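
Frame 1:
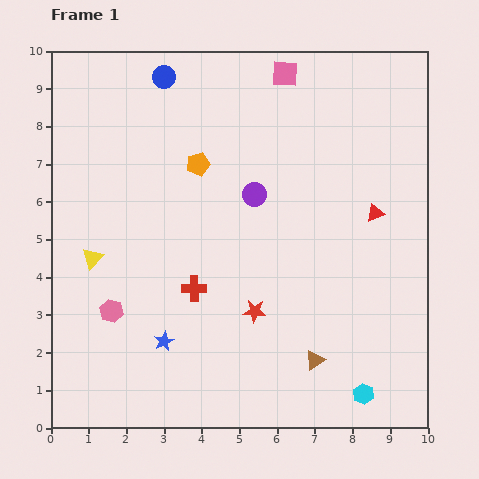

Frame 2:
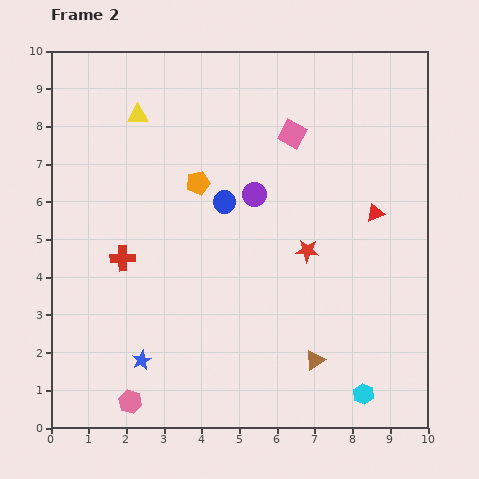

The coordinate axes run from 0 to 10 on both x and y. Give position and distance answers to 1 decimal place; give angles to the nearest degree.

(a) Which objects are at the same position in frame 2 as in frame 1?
the brown triangle, the cyan hexagon, the red triangle, the purple circle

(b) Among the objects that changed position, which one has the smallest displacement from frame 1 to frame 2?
the orange pentagon

(moved 0.5)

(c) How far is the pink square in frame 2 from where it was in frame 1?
1.6

The pink square moved from (6.2, 9.4) to (6.4, 7.8), a distance of √(0.2² + 1.6²) ≈ 1.6.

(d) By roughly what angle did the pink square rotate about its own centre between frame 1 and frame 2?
26° clockwise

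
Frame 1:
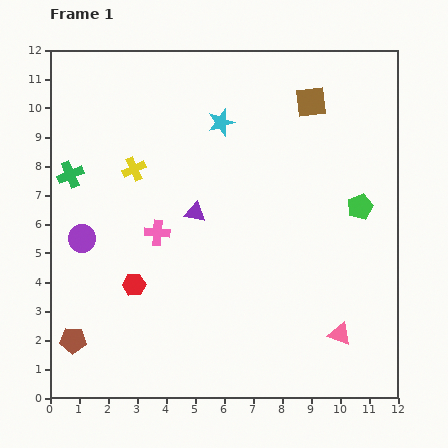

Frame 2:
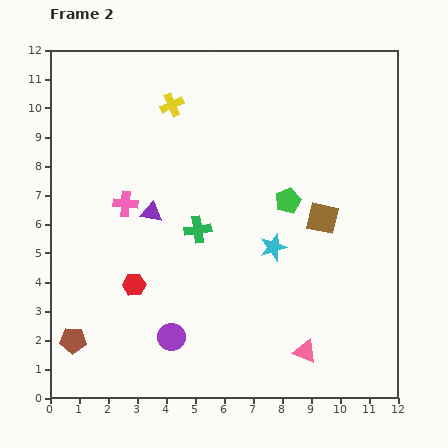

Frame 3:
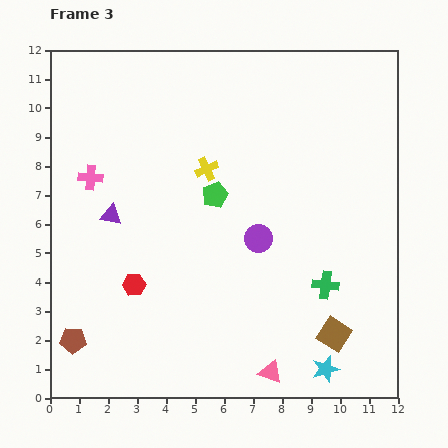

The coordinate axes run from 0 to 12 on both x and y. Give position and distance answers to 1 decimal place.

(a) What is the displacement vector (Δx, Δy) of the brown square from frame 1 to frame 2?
(0.4, -4.0)

The brown square was at (9.0, 10.2) in frame 1 and (9.4, 6.2) in frame 2.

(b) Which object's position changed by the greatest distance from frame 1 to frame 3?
the green cross

(moved 9.6; next 9.2)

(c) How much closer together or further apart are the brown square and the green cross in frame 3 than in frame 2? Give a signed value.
-2.6

Distance in frame 2: 4.3. Distance in frame 3: 1.7.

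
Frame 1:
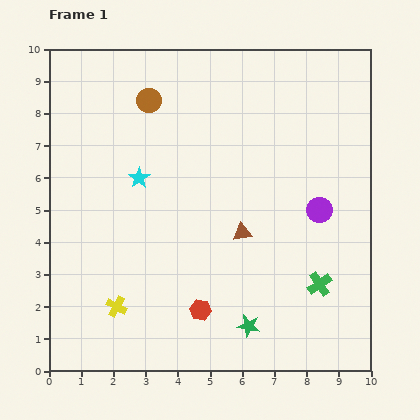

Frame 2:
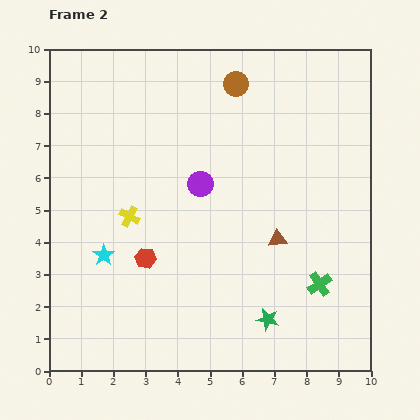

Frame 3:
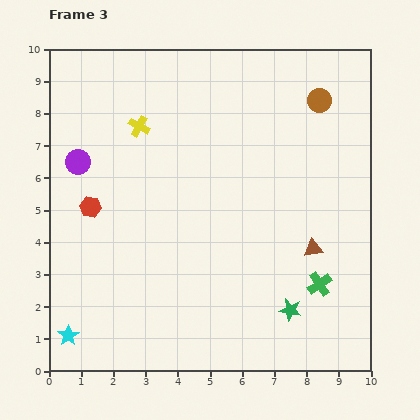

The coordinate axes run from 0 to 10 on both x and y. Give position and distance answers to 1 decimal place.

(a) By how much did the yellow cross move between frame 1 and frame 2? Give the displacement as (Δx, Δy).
(0.4, 2.8)

The yellow cross was at (2.1, 2.0) in frame 1 and (2.5, 4.8) in frame 2.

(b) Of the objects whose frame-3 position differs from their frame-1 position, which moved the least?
the green star

(moved 1.4)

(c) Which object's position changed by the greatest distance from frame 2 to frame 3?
the purple circle

(moved 3.9; next 2.8)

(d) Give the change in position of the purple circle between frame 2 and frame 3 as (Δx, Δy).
(-3.8, 0.7)

The purple circle was at (4.7, 5.8) in frame 2 and (0.9, 6.5) in frame 3.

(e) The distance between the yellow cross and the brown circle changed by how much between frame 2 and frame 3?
+0.4

Distance in frame 2: 5.3. Distance in frame 3: 5.7.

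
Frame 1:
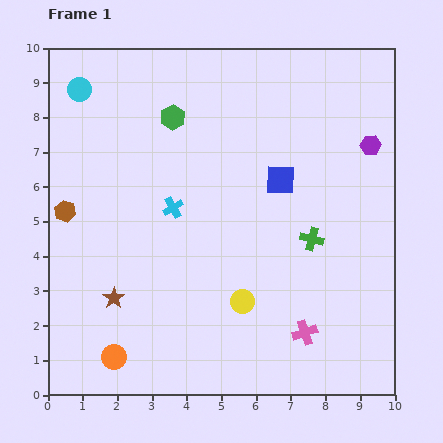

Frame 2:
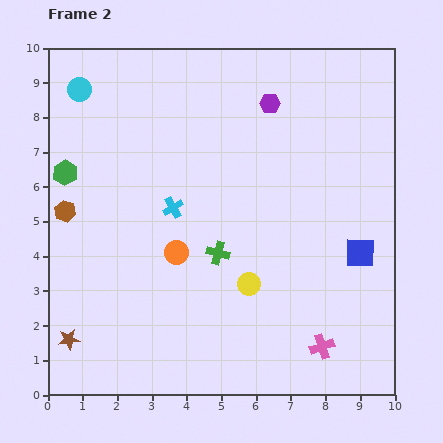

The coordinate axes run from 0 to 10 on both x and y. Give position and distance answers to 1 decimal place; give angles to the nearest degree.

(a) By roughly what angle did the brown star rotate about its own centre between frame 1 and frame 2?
26° clockwise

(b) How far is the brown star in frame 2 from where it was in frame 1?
1.8

The brown star moved from (1.9, 2.8) to (0.6, 1.6), a distance of √(1.3² + 1.2²) ≈ 1.8.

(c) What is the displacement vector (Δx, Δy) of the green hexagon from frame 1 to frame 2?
(-3.1, -1.6)

The green hexagon was at (3.6, 8.0) in frame 1 and (0.5, 6.4) in frame 2.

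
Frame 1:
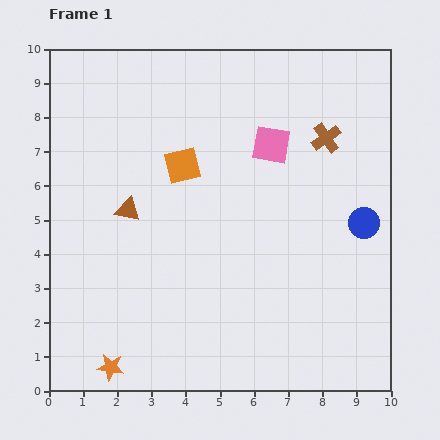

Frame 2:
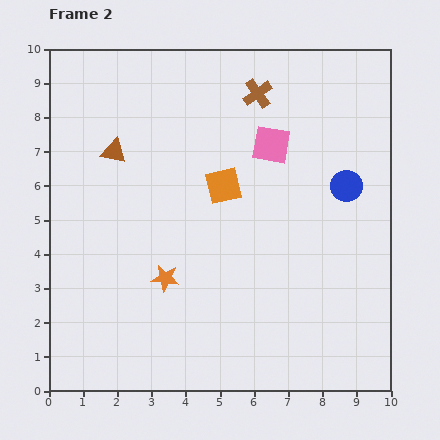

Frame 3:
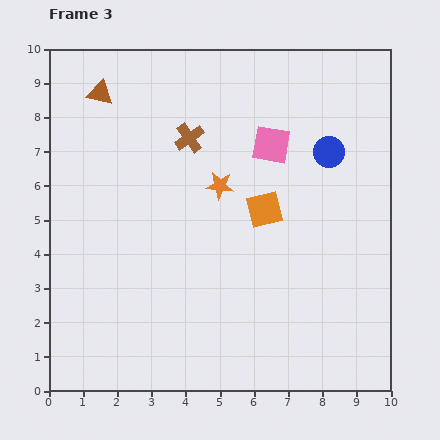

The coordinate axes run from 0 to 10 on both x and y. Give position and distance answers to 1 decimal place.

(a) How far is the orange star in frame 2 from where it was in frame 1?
3.1

The orange star moved from (1.8, 0.7) to (3.4, 3.3), a distance of √(1.6² + 2.6²) ≈ 3.1.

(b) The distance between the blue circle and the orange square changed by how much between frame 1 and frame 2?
-2.0

Distance in frame 1: 5.6. Distance in frame 2: 3.6.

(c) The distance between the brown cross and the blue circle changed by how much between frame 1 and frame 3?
+1.4

Distance in frame 1: 2.7. Distance in frame 3: 4.1.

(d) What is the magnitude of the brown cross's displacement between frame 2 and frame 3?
2.4

The brown cross moved from (6.1, 8.7) to (4.1, 7.4), a distance of √(2.0² + 1.3²) ≈ 2.4.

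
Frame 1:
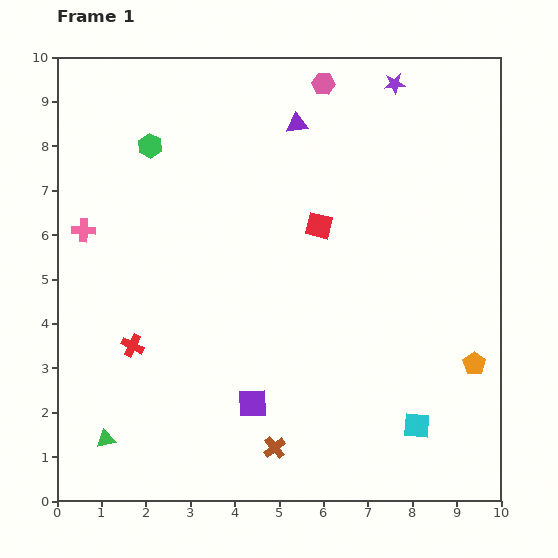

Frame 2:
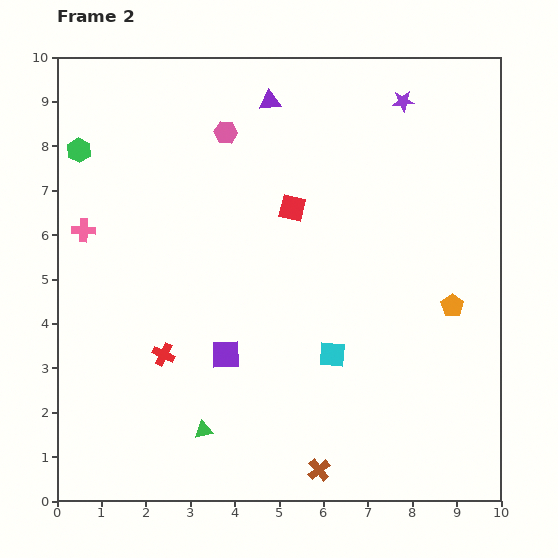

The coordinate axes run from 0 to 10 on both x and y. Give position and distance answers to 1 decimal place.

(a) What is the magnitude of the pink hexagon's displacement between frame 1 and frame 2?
2.5

The pink hexagon moved from (6.0, 9.4) to (3.8, 8.3), a distance of √(2.2² + 1.1²) ≈ 2.5.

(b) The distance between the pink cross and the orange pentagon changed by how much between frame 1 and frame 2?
-0.8

Distance in frame 1: 9.3. Distance in frame 2: 8.5.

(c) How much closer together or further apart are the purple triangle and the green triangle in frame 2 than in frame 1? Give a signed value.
-0.7

Distance in frame 1: 8.3. Distance in frame 2: 7.6.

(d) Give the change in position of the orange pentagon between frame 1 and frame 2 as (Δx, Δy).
(-0.5, 1.3)

The orange pentagon was at (9.4, 3.1) in frame 1 and (8.9, 4.4) in frame 2.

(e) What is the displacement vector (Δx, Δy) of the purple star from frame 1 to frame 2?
(0.2, -0.4)

The purple star was at (7.6, 9.4) in frame 1 and (7.8, 9.0) in frame 2.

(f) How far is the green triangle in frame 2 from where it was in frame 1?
2.2

The green triangle moved from (1.1, 1.4) to (3.3, 1.6), a distance of √(2.2² + 0.2²) ≈ 2.2.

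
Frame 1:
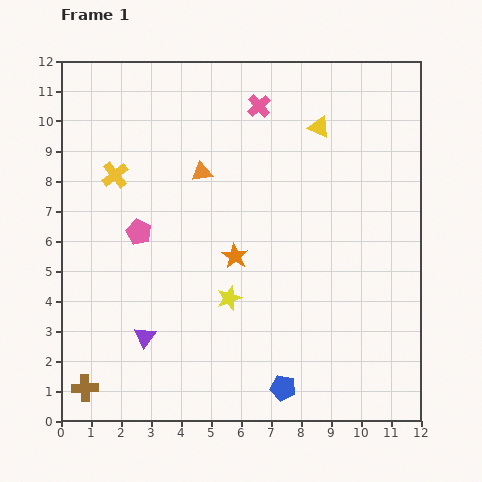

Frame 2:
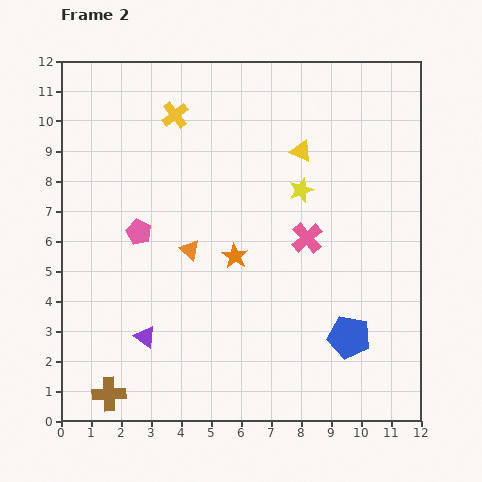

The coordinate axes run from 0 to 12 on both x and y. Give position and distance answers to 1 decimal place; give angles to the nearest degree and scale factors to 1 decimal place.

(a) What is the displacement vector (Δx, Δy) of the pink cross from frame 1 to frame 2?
(1.6, -4.4)

The pink cross was at (6.6, 10.5) in frame 1 and (8.2, 6.1) in frame 2.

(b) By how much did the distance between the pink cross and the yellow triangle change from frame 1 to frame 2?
+0.8

Distance in frame 1: 2.1. Distance in frame 2: 2.9.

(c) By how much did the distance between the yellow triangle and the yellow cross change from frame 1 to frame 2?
-2.6

Distance in frame 1: 7.0. Distance in frame 2: 4.4.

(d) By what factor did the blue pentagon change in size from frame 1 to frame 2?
1.7×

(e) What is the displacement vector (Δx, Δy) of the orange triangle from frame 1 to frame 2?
(-0.4, -2.6)

The orange triangle was at (4.7, 8.3) in frame 1 and (4.3, 5.7) in frame 2.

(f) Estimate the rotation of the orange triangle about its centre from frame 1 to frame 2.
52° clockwise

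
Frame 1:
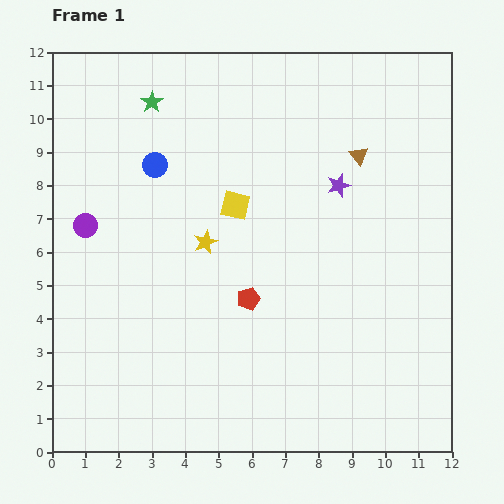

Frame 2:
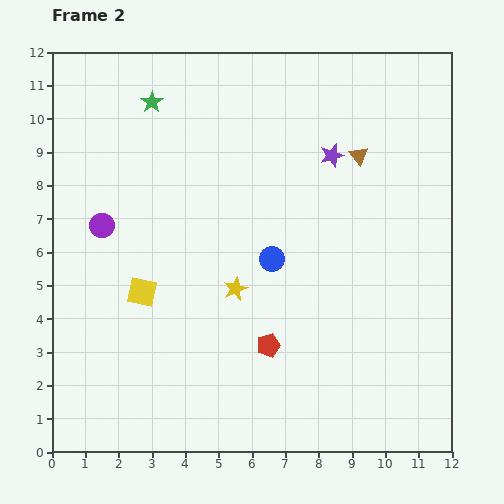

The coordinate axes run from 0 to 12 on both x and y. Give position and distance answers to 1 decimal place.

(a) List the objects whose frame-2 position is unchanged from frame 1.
the brown triangle, the green star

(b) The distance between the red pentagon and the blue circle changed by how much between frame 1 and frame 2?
-2.3

Distance in frame 1: 4.9. Distance in frame 2: 2.6.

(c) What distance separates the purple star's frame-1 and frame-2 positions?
0.9

The purple star moved from (8.6, 8.0) to (8.4, 8.9), a distance of √(0.2² + 0.9²) ≈ 0.9.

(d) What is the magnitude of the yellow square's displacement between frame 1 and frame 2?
3.8

The yellow square moved from (5.5, 7.4) to (2.7, 4.8), a distance of √(2.8² + 2.6²) ≈ 3.8.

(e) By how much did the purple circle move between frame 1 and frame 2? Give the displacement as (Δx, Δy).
(0.5, 0.0)

The purple circle was at (1.0, 6.8) in frame 1 and (1.5, 6.8) in frame 2.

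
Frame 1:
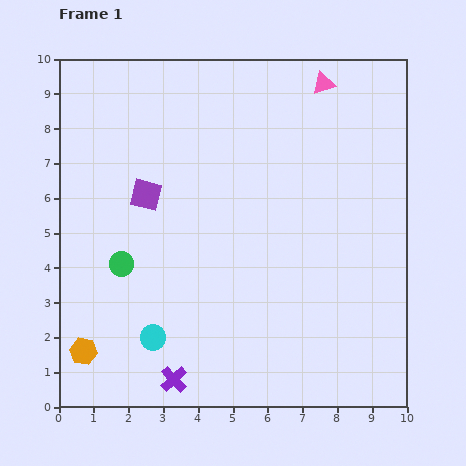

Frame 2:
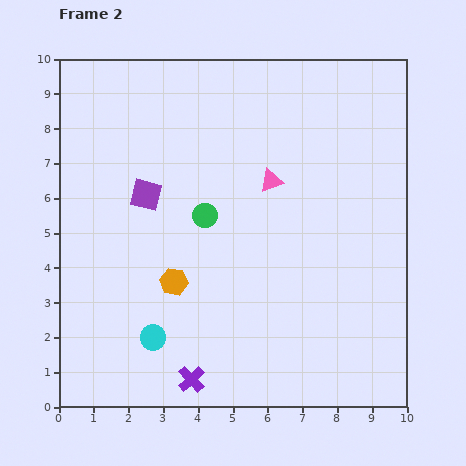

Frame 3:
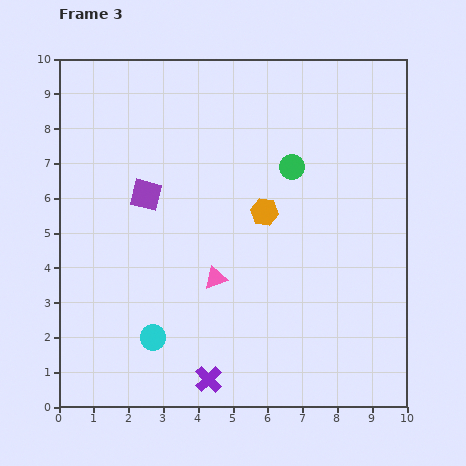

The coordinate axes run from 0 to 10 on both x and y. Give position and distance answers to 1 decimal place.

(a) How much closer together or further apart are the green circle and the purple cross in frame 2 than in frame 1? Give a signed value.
+1.1

Distance in frame 1: 3.6. Distance in frame 2: 4.7.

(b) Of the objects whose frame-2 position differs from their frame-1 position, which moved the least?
the purple cross

(moved 0.5)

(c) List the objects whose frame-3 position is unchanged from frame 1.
the cyan circle, the purple square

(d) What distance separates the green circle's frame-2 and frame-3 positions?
2.9

The green circle moved from (4.2, 5.5) to (6.7, 6.9), a distance of √(2.5² + 1.4²) ≈ 2.9.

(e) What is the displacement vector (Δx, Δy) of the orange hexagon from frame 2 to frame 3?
(2.6, 2.0)

The orange hexagon was at (3.3, 3.6) in frame 2 and (5.9, 5.6) in frame 3.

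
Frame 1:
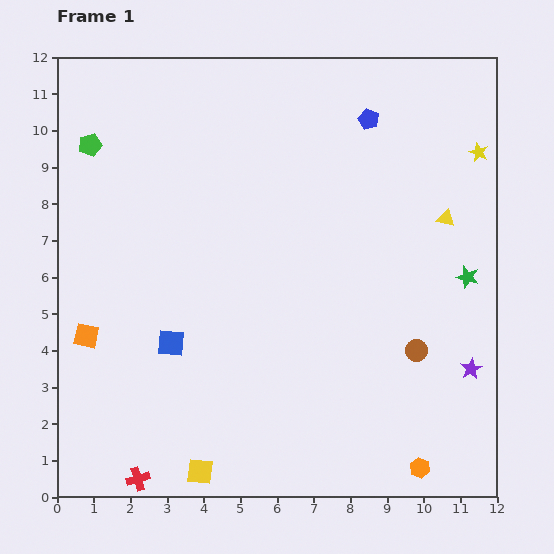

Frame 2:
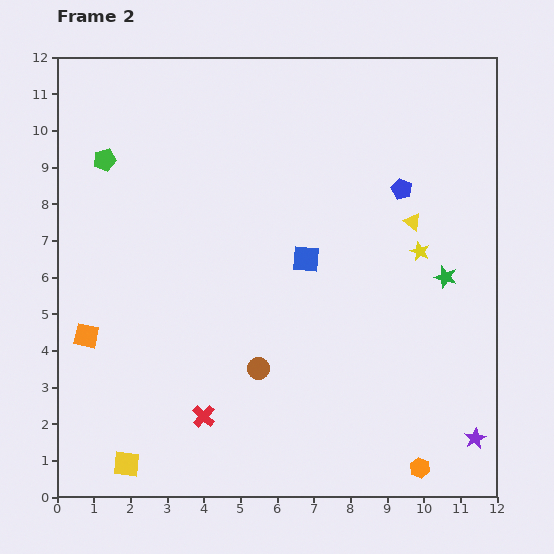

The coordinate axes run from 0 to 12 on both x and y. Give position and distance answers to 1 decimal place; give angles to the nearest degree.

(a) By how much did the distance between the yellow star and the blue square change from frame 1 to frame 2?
-6.8

Distance in frame 1: 9.9. Distance in frame 2: 3.1.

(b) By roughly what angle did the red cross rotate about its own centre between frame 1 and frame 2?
31° counter-clockwise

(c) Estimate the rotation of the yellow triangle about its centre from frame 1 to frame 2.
22° clockwise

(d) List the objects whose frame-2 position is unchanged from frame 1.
the orange square, the orange hexagon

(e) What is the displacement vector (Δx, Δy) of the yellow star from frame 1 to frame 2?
(-1.6, -2.7)

The yellow star was at (11.5, 9.4) in frame 1 and (9.9, 6.7) in frame 2.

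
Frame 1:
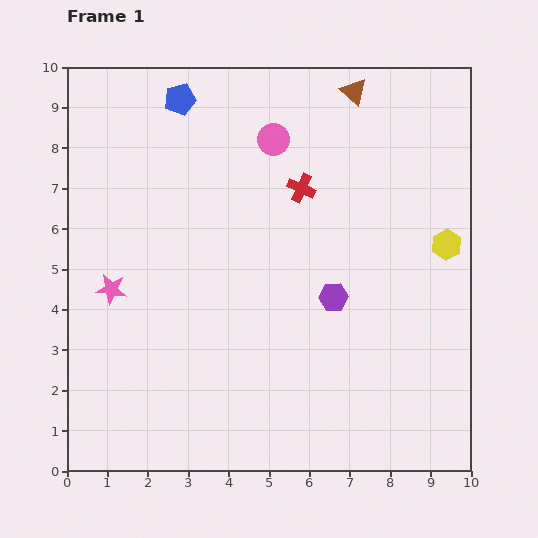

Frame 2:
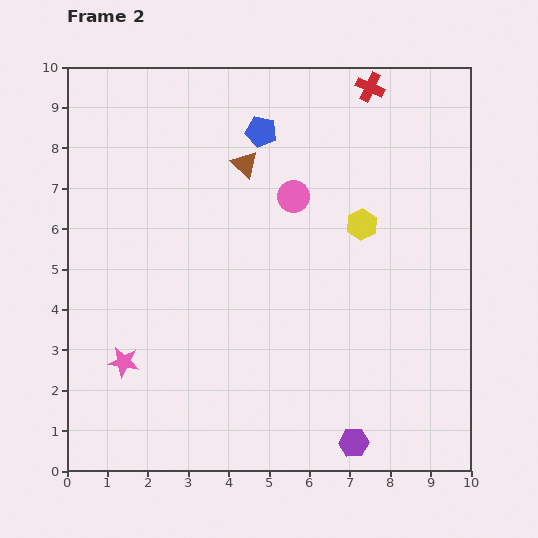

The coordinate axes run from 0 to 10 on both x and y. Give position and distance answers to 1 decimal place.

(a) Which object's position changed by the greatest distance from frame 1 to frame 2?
the purple hexagon

(moved 3.6; next 3.2)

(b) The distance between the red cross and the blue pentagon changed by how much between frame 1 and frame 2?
-0.8

Distance in frame 1: 3.7. Distance in frame 2: 2.9.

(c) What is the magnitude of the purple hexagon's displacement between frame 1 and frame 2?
3.6

The purple hexagon moved from (6.6, 4.3) to (7.1, 0.7), a distance of √(0.5² + 3.6²) ≈ 3.6.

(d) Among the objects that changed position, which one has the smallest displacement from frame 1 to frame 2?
the pink circle

(moved 1.5)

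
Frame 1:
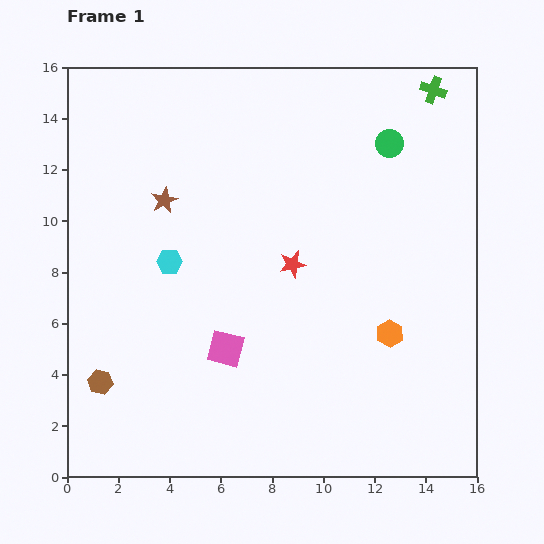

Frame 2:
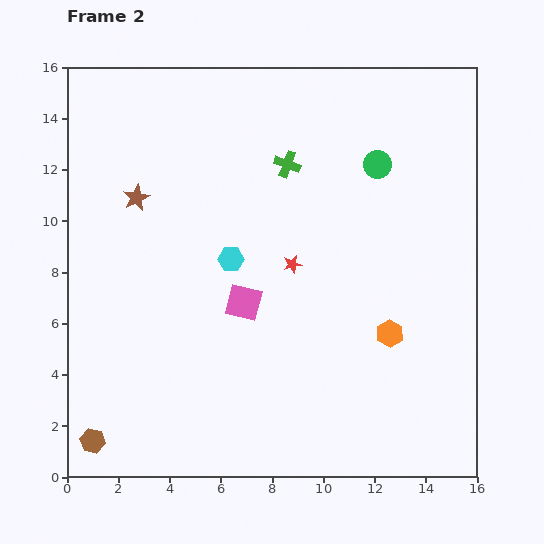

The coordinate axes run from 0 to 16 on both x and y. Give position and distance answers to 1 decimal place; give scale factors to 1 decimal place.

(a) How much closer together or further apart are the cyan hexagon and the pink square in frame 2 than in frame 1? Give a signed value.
-2.2

Distance in frame 1: 4.0. Distance in frame 2: 1.8.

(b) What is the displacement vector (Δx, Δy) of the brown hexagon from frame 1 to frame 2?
(-0.3, -2.3)

The brown hexagon was at (1.3, 3.7) in frame 1 and (1.0, 1.4) in frame 2.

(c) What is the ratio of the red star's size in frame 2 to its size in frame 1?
0.7×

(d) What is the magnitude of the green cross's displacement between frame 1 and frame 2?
6.4

The green cross moved from (14.3, 15.1) to (8.6, 12.2), a distance of √(5.7² + 2.9²) ≈ 6.4.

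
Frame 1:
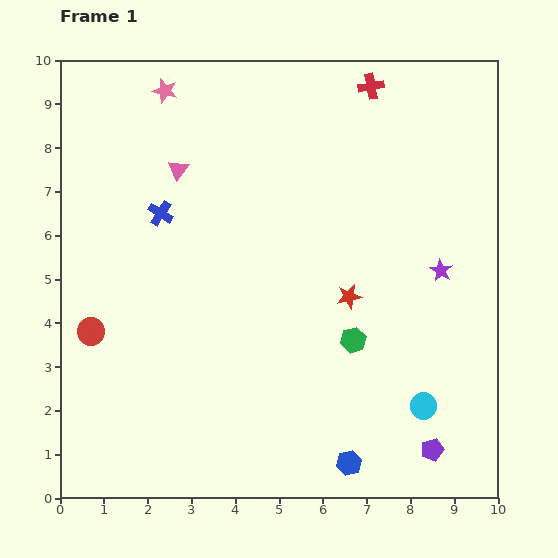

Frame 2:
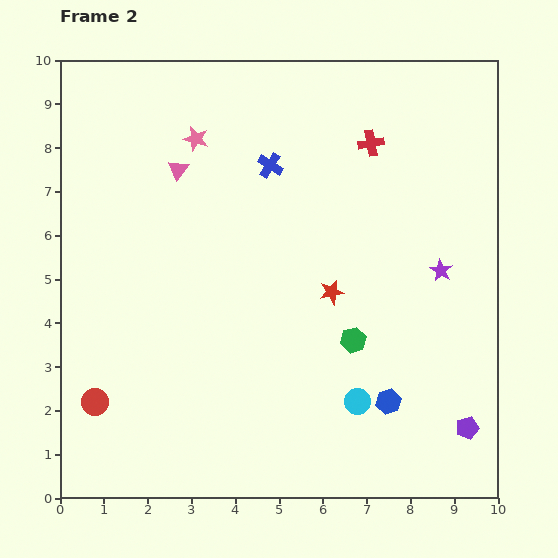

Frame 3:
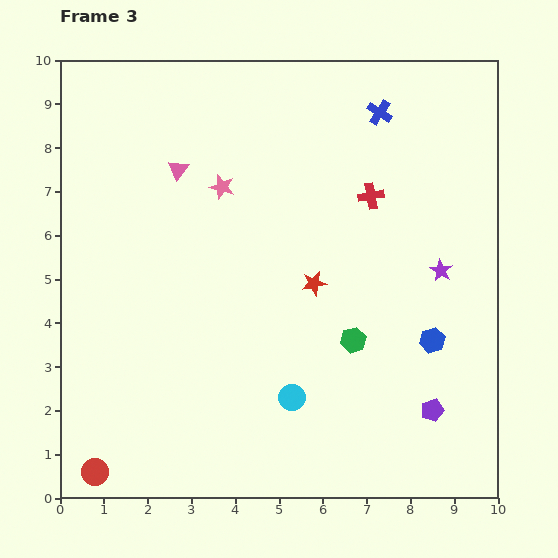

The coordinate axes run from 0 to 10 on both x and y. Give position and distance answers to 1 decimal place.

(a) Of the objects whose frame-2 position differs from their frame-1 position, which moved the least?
the red star

(moved 0.4)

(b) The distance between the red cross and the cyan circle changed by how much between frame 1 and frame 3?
-2.5

Distance in frame 1: 7.4. Distance in frame 3: 4.9.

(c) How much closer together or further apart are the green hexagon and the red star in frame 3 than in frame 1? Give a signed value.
+0.6

Distance in frame 1: 1.0. Distance in frame 3: 1.6.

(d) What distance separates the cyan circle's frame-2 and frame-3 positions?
1.5

The cyan circle moved from (6.8, 2.2) to (5.3, 2.3), a distance of √(1.5² + 0.1²) ≈ 1.5.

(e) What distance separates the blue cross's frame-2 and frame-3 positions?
2.8

The blue cross moved from (4.8, 7.6) to (7.3, 8.8), a distance of √(2.5² + 1.2²) ≈ 2.8.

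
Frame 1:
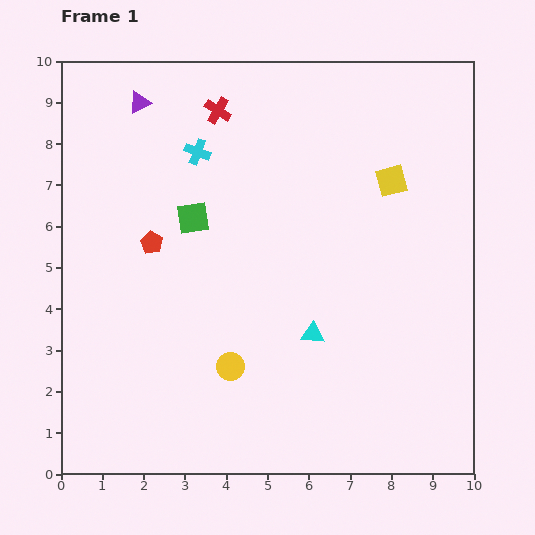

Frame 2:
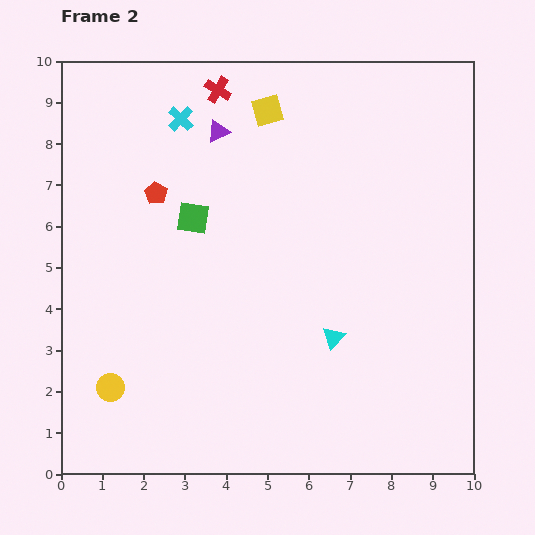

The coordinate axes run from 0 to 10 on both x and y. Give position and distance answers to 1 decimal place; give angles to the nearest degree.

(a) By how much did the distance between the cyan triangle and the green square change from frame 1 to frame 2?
+0.5

Distance in frame 1: 4.0. Distance in frame 2: 4.5.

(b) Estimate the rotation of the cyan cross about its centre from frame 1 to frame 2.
22° clockwise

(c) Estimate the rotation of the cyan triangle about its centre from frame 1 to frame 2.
51° counter-clockwise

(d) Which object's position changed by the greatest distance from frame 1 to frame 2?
the yellow square

(moved 3.4; next 2.9)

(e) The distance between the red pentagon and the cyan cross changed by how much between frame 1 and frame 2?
-0.6

Distance in frame 1: 2.5. Distance in frame 2: 1.9.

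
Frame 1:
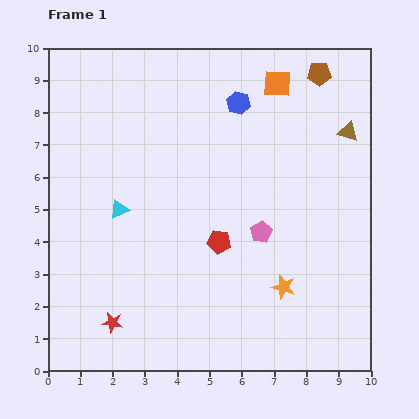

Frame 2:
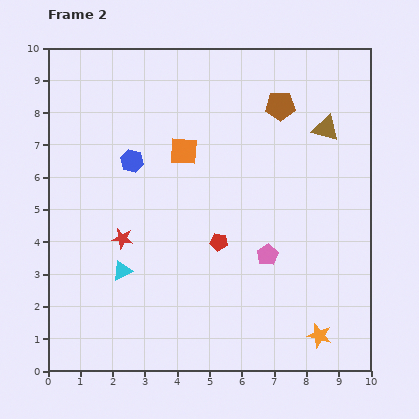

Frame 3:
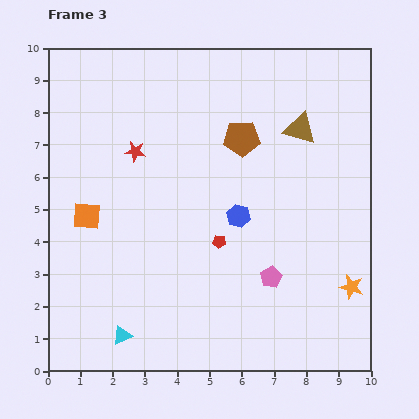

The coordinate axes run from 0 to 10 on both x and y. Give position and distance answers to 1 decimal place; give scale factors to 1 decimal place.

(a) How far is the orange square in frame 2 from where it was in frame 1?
3.6

The orange square moved from (7.1, 8.9) to (4.2, 6.8), a distance of √(2.9² + 2.1²) ≈ 3.6.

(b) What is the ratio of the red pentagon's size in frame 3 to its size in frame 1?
0.6×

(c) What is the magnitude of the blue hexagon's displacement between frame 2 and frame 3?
3.7

The blue hexagon moved from (2.6, 6.5) to (5.9, 4.8), a distance of √(3.3² + 1.7²) ≈ 3.7.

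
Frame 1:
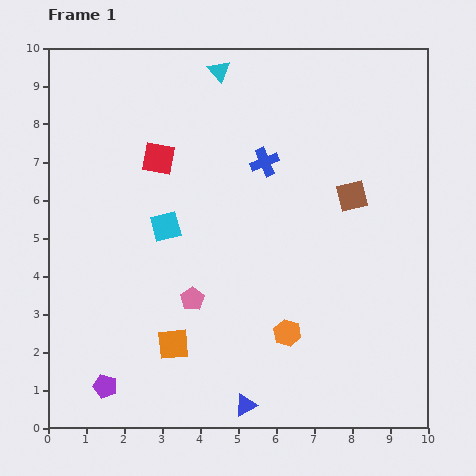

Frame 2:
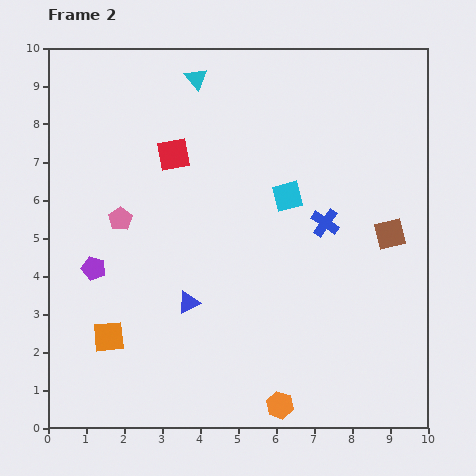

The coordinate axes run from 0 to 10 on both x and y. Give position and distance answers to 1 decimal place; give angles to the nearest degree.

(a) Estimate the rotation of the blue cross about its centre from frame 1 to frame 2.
33° counter-clockwise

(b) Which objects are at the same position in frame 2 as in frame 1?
none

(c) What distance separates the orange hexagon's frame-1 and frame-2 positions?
1.9

The orange hexagon moved from (6.3, 2.5) to (6.1, 0.6), a distance of √(0.2² + 1.9²) ≈ 1.9.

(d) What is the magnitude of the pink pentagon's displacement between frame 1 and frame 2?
2.8

The pink pentagon moved from (3.8, 3.4) to (1.9, 5.5), a distance of √(1.9² + 2.1²) ≈ 2.8.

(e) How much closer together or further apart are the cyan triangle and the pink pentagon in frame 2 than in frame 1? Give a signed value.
-1.8

Distance in frame 1: 6.0. Distance in frame 2: 4.2.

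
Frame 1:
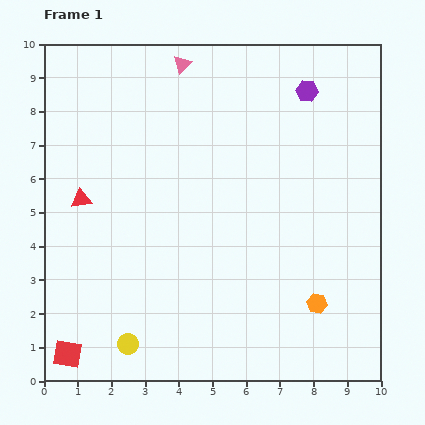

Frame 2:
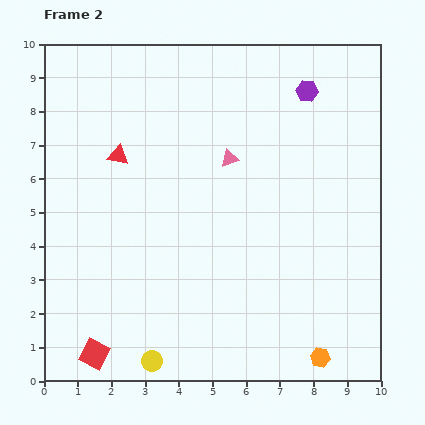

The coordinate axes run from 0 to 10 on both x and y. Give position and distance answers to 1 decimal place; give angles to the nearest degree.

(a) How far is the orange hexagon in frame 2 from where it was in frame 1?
1.6

The orange hexagon moved from (8.1, 2.3) to (8.2, 0.7), a distance of √(0.1² + 1.6²) ≈ 1.6.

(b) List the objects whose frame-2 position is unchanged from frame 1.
the purple hexagon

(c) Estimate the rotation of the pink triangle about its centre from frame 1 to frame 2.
26° clockwise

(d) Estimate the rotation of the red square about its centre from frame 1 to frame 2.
17° clockwise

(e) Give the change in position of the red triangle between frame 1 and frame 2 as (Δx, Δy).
(1.1, 1.3)

The red triangle was at (1.1, 5.4) in frame 1 and (2.2, 6.7) in frame 2.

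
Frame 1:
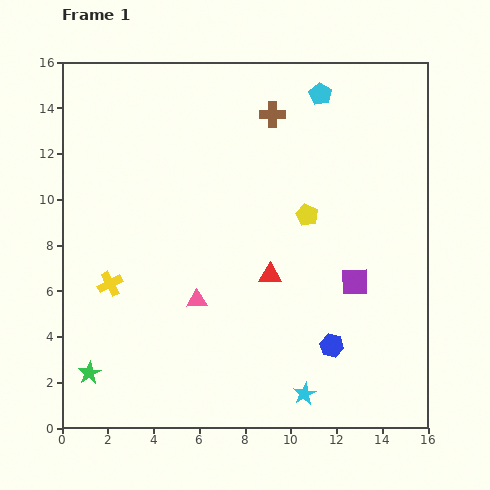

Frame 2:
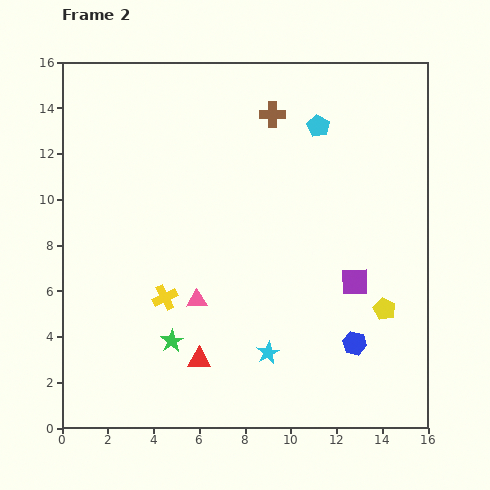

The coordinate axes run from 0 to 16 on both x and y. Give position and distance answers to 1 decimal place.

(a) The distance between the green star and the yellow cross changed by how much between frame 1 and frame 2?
-2.1

Distance in frame 1: 4.0. Distance in frame 2: 1.9.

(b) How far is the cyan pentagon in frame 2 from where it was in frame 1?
1.4

The cyan pentagon moved from (11.3, 14.6) to (11.2, 13.2), a distance of √(0.1² + 1.4²) ≈ 1.4.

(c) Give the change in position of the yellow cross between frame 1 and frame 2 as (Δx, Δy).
(2.4, -0.6)

The yellow cross was at (2.1, 6.3) in frame 1 and (4.5, 5.7) in frame 2.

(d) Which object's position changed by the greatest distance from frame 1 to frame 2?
the yellow pentagon

(moved 5.3; next 4.8)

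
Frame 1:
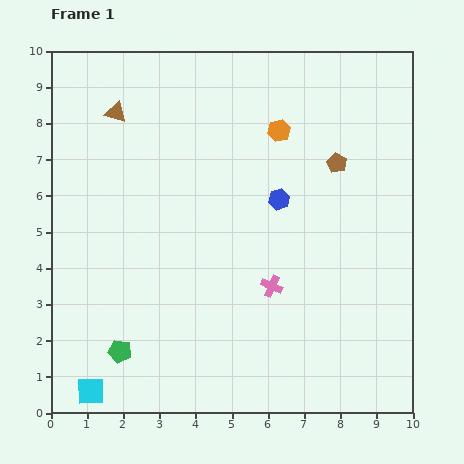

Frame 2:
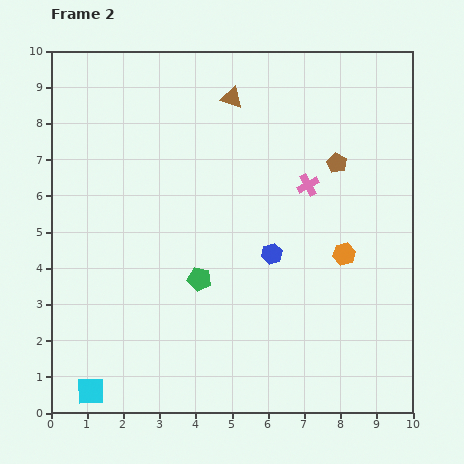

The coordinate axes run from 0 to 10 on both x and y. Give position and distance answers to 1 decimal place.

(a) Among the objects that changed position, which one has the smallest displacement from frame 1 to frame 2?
the blue hexagon

(moved 1.5)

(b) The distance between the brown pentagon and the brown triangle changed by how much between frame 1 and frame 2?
-2.9

Distance in frame 1: 6.3. Distance in frame 2: 3.4.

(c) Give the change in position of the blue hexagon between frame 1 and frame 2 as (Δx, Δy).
(-0.2, -1.5)

The blue hexagon was at (6.3, 5.9) in frame 1 and (6.1, 4.4) in frame 2.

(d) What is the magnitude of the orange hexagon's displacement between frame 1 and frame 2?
3.8

The orange hexagon moved from (6.3, 7.8) to (8.1, 4.4), a distance of √(1.8² + 3.4²) ≈ 3.8.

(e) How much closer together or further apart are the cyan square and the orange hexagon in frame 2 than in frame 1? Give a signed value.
-0.9

Distance in frame 1: 8.9. Distance in frame 2: 8.0.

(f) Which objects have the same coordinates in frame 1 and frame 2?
the cyan square, the brown pentagon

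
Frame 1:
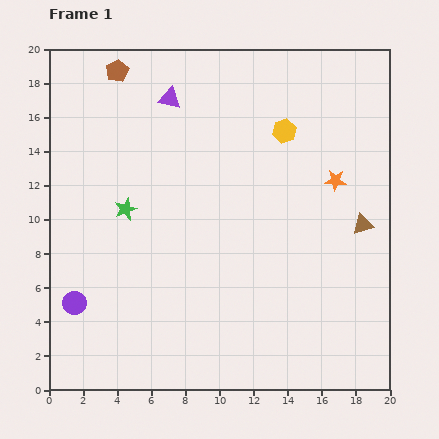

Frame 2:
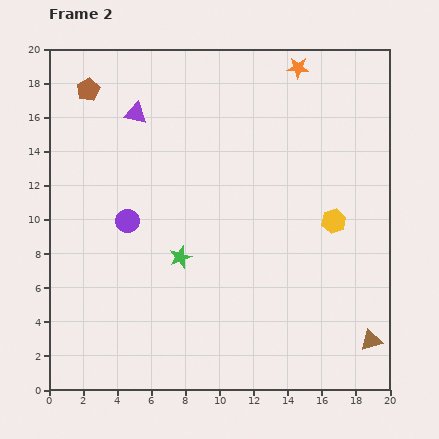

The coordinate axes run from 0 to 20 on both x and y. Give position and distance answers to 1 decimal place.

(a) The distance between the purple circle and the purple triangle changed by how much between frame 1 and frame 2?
-6.9

Distance in frame 1: 13.2. Distance in frame 2: 6.3.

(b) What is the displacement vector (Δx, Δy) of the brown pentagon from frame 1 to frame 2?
(-1.7, -1.1)

The brown pentagon was at (4.0, 18.7) in frame 1 and (2.3, 17.6) in frame 2.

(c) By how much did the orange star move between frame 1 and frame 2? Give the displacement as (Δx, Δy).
(-2.2, 6.6)

The orange star was at (16.8, 12.3) in frame 1 and (14.6, 18.9) in frame 2.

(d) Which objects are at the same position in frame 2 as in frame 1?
none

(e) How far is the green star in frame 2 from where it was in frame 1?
4.3

The green star moved from (4.5, 10.6) to (7.7, 7.8), a distance of √(3.2² + 2.8²) ≈ 4.3.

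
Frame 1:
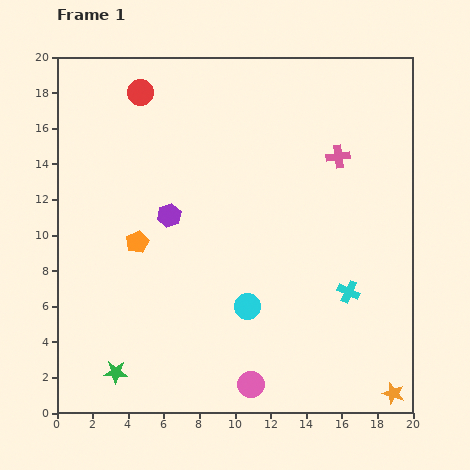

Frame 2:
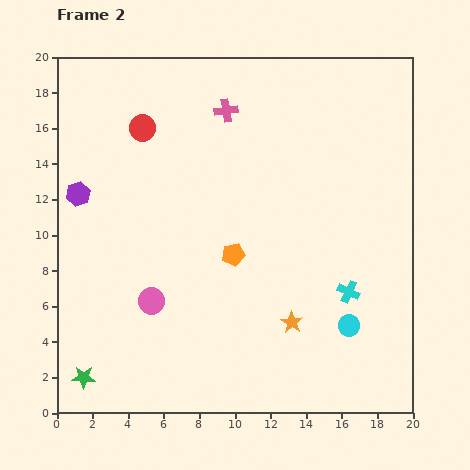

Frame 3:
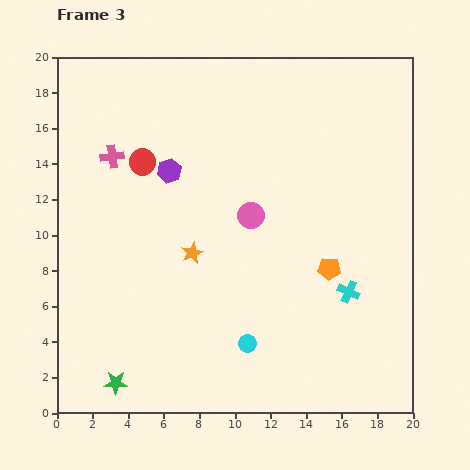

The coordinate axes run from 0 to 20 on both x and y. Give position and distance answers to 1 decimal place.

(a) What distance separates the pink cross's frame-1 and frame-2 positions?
6.8

The pink cross moved from (15.8, 14.4) to (9.5, 17.0), a distance of √(6.3² + 2.6²) ≈ 6.8.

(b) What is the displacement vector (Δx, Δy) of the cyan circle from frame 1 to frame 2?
(5.7, -1.1)

The cyan circle was at (10.7, 6.0) in frame 1 and (16.4, 4.9) in frame 2.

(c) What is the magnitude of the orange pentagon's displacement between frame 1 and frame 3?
10.9

The orange pentagon moved from (4.5, 9.6) to (15.3, 8.1), a distance of √(10.8² + 1.5²) ≈ 10.9.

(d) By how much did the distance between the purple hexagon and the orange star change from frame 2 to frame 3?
-9.2

Distance in frame 2: 14.0. Distance in frame 3: 4.8.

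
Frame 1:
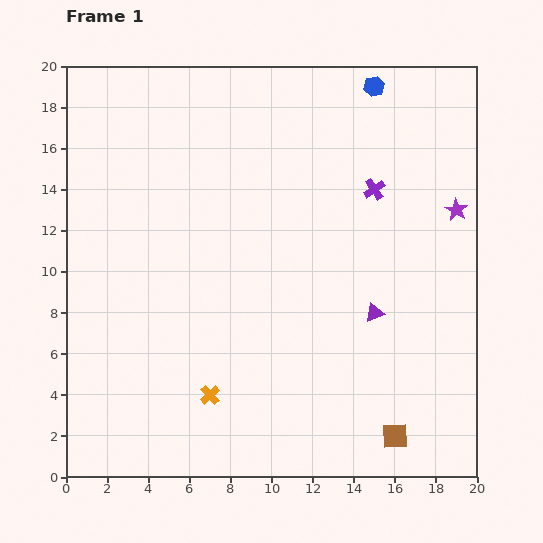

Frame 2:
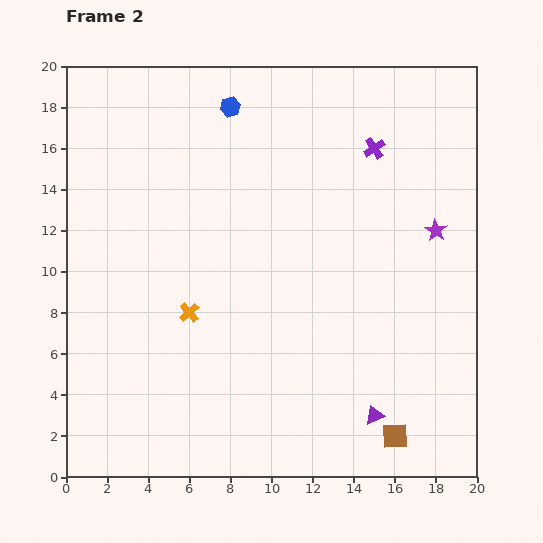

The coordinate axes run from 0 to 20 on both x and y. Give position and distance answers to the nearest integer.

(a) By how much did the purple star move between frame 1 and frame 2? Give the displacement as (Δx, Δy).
(-1, -1)

The purple star was at (19, 13) in frame 1 and (18, 12) in frame 2.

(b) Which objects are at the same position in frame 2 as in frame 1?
the brown square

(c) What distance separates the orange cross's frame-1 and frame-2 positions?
4

The orange cross moved from (7, 4) to (6, 8), a distance of √(1² + 4²) ≈ 4.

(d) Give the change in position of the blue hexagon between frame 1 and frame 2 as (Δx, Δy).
(-7, -1)

The blue hexagon was at (15, 19) in frame 1 and (8, 18) in frame 2.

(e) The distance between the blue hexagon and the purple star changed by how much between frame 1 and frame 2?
+5

Distance in frame 1: 7. Distance in frame 2: 12.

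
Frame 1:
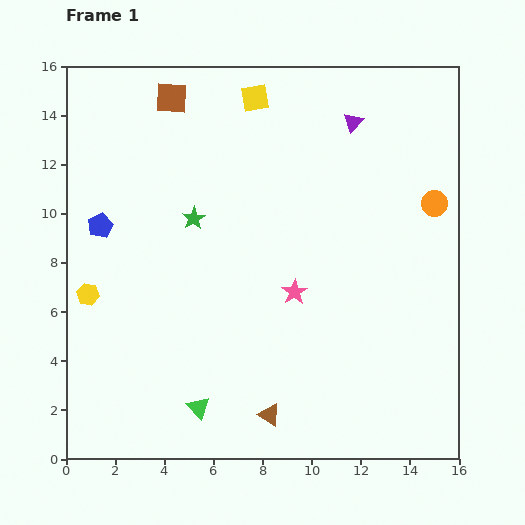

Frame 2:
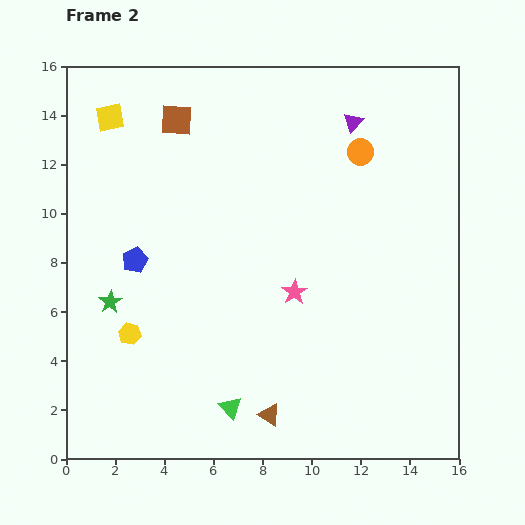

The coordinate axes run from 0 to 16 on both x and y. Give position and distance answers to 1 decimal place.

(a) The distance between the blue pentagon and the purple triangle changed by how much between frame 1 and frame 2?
-0.6

Distance in frame 1: 11.1. Distance in frame 2: 10.5.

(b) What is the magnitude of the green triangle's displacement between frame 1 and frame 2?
1.3

The green triangle moved from (5.4, 2.1) to (6.7, 2.1), a distance of √(1.3² + 0.0²) ≈ 1.3.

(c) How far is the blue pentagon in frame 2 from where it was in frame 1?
2.0

The blue pentagon moved from (1.4, 9.5) to (2.8, 8.1), a distance of √(1.4² + 1.4²) ≈ 2.0.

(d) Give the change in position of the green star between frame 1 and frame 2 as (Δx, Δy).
(-3.4, -3.4)

The green star was at (5.2, 9.8) in frame 1 and (1.8, 6.4) in frame 2.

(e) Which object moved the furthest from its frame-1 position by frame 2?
the yellow square

(moved 6.0; next 4.8)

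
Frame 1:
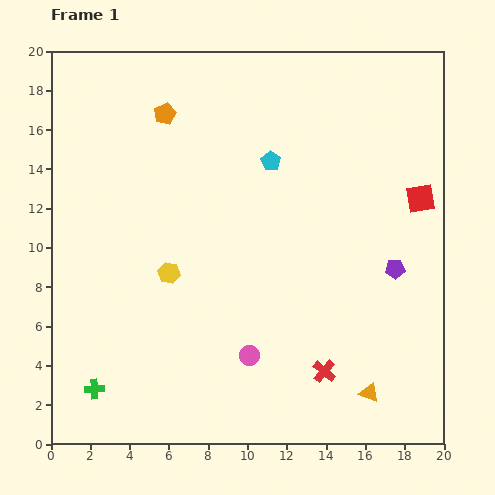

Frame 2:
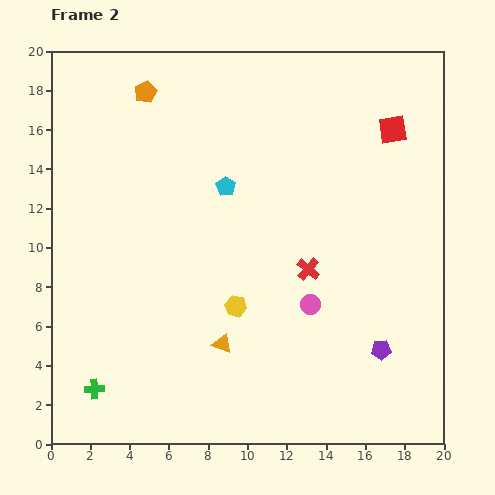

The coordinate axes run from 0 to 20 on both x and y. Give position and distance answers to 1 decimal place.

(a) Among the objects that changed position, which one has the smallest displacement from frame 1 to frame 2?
the orange pentagon

(moved 1.5)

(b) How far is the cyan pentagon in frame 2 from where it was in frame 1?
2.6

The cyan pentagon moved from (11.2, 14.4) to (8.9, 13.1), a distance of √(2.3² + 1.3²) ≈ 2.6.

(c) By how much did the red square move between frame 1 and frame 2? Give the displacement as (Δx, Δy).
(-1.4, 3.5)

The red square was at (18.8, 12.5) in frame 1 and (17.4, 16.0) in frame 2.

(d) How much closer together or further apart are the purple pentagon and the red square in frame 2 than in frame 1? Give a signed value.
+7.4

Distance in frame 1: 3.8. Distance in frame 2: 11.2.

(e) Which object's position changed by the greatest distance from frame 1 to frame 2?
the orange triangle

(moved 7.9; next 5.3)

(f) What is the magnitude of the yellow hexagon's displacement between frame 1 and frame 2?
3.8

The yellow hexagon moved from (6.0, 8.7) to (9.4, 7.0), a distance of √(3.4² + 1.7²) ≈ 3.8.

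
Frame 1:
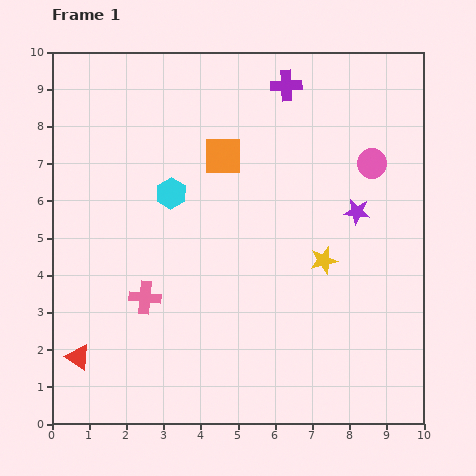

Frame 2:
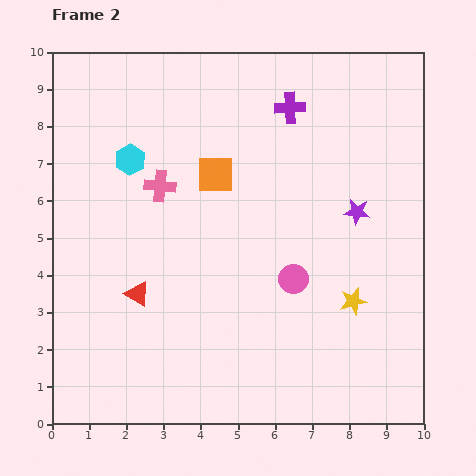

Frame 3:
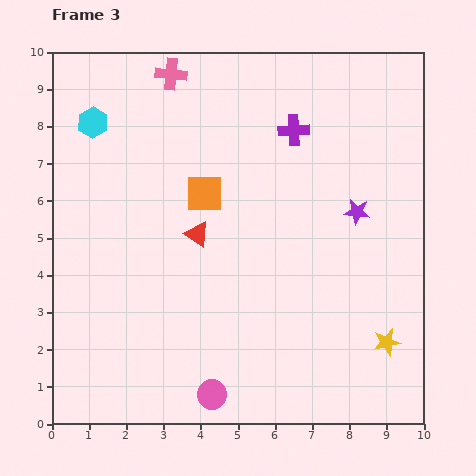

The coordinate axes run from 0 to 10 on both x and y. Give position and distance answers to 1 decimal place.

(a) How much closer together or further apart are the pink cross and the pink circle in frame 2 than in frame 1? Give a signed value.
-2.7

Distance in frame 1: 7.1. Distance in frame 2: 4.4.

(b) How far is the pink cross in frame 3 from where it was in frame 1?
6.0

The pink cross moved from (2.5, 3.4) to (3.2, 9.4), a distance of √(0.7² + 6.0²) ≈ 6.0.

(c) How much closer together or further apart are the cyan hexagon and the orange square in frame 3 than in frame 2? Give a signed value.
+1.3

Distance in frame 2: 2.3. Distance in frame 3: 3.6.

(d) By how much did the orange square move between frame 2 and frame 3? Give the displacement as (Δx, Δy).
(-0.3, -0.5)

The orange square was at (4.4, 6.7) in frame 2 and (4.1, 6.2) in frame 3.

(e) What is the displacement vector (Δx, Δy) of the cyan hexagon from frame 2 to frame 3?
(-1.0, 1.0)

The cyan hexagon was at (2.1, 7.1) in frame 2 and (1.1, 8.1) in frame 3.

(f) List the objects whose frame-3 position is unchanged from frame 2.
the purple star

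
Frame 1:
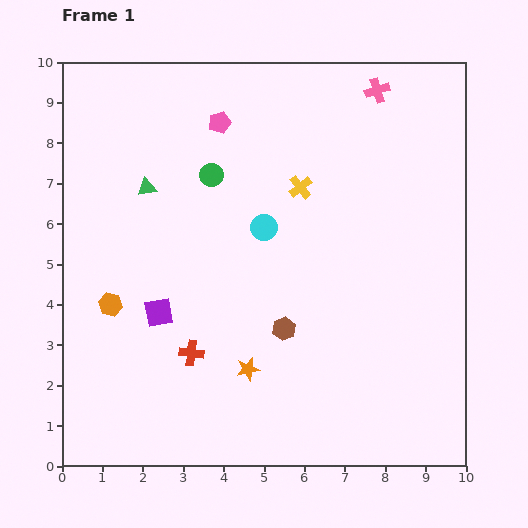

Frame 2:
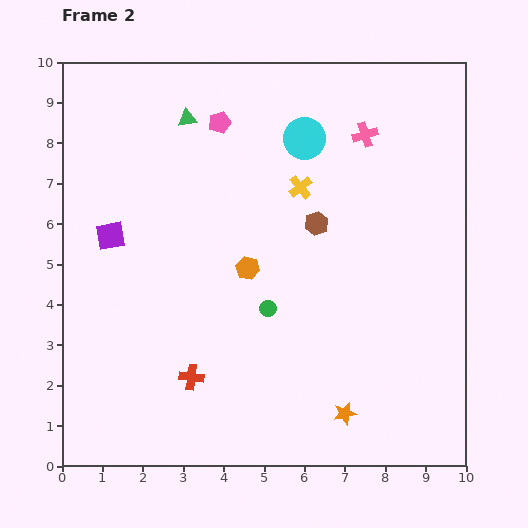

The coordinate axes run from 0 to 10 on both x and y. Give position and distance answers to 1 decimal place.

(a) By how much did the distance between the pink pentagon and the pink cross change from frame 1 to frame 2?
-0.4

Distance in frame 1: 4.0. Distance in frame 2: 3.6.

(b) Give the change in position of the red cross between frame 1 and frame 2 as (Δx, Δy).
(0.0, -0.6)

The red cross was at (3.2, 2.8) in frame 1 and (3.2, 2.2) in frame 2.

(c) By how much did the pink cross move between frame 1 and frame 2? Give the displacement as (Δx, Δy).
(-0.3, -1.1)

The pink cross was at (7.8, 9.3) in frame 1 and (7.5, 8.2) in frame 2.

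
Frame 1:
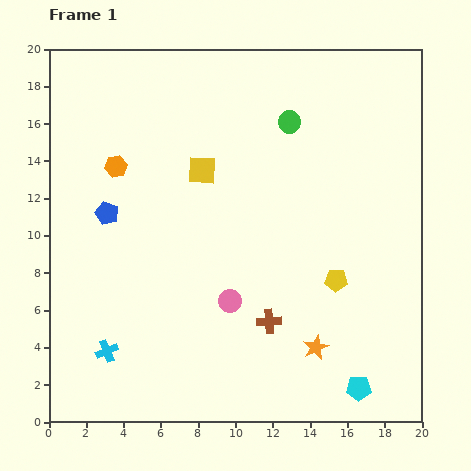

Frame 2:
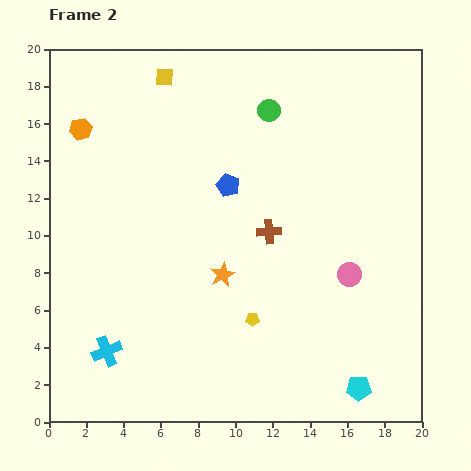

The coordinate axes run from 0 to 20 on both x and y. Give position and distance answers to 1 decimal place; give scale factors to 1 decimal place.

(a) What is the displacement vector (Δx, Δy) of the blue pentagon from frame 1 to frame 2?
(6.5, 1.5)

The blue pentagon was at (3.1, 11.2) in frame 1 and (9.6, 12.7) in frame 2.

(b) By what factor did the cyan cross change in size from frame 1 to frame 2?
1.4×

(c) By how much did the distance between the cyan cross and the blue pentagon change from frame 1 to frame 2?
+3.6

Distance in frame 1: 7.4. Distance in frame 2: 11.0.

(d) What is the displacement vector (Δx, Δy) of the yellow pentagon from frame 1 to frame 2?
(-4.5, -2.1)

The yellow pentagon was at (15.4, 7.6) in frame 1 and (10.9, 5.5) in frame 2.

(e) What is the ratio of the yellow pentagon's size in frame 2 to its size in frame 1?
0.6×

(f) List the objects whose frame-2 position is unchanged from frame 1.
the cyan pentagon, the cyan cross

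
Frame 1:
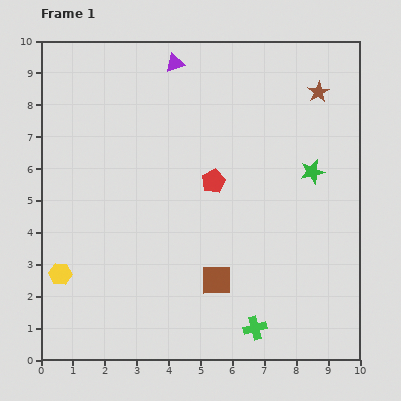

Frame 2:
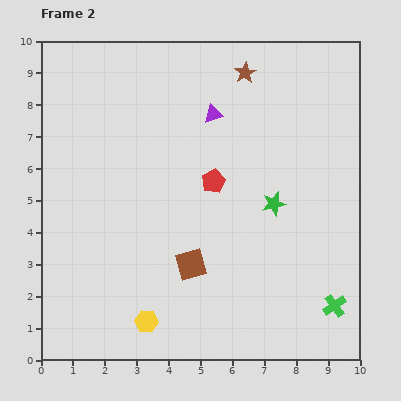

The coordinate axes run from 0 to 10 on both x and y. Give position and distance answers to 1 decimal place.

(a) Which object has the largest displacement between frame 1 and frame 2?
the yellow hexagon

(moved 3.1; next 2.6)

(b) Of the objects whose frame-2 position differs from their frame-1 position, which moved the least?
the brown square

(moved 0.9)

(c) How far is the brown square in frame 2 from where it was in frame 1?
0.9

The brown square moved from (5.5, 2.5) to (4.7, 3.0), a distance of √(0.8² + 0.5²) ≈ 0.9.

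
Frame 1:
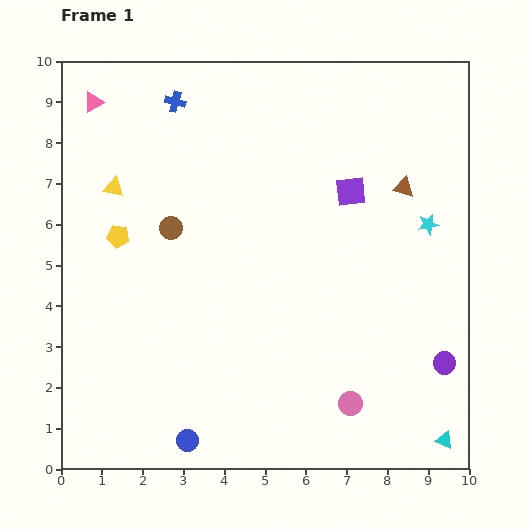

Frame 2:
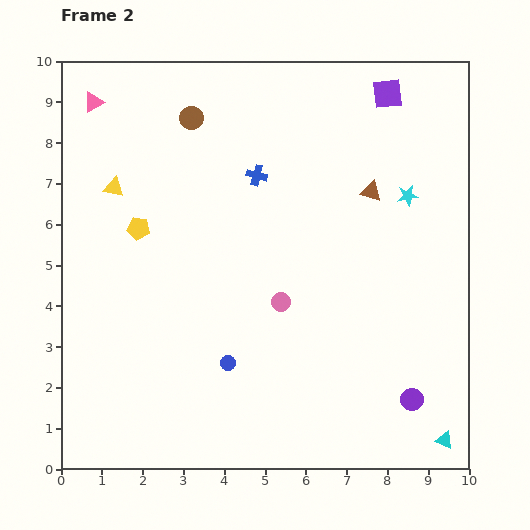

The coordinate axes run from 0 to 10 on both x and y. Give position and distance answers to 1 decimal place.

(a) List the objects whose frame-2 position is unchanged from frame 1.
the yellow triangle, the cyan triangle, the pink triangle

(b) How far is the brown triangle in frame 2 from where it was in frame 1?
0.8

The brown triangle moved from (8.4, 6.9) to (7.6, 6.8), a distance of √(0.8² + 0.1²) ≈ 0.8.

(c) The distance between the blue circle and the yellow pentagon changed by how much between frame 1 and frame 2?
-1.3

Distance in frame 1: 5.3. Distance in frame 2: 4.0.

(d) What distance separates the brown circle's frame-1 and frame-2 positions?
2.7

The brown circle moved from (2.7, 5.9) to (3.2, 8.6), a distance of √(0.5² + 2.7²) ≈ 2.7.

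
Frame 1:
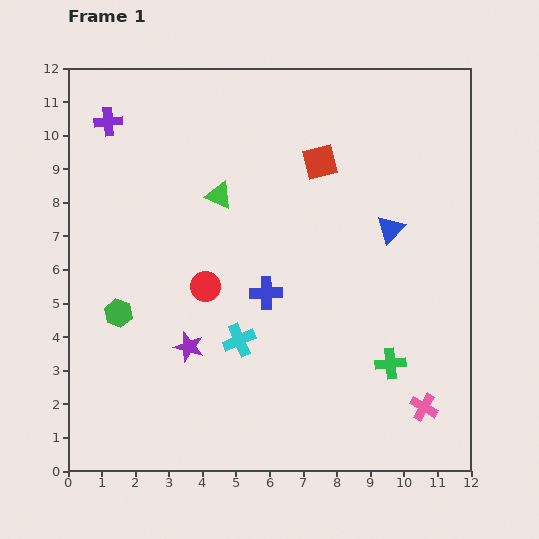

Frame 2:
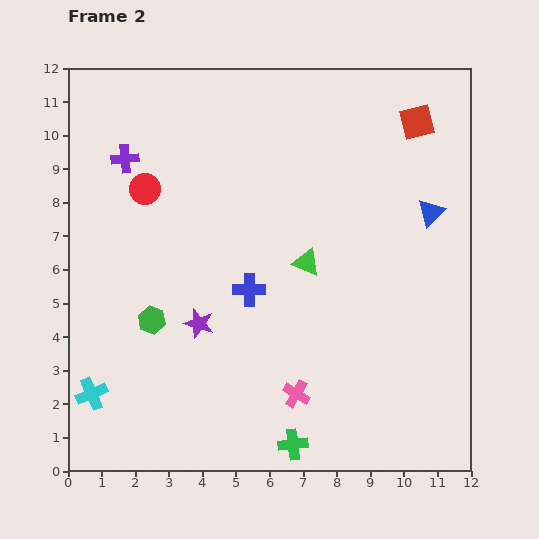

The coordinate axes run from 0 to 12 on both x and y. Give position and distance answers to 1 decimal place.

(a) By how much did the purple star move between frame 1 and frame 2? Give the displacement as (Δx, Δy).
(0.3, 0.7)

The purple star was at (3.6, 3.7) in frame 1 and (3.9, 4.4) in frame 2.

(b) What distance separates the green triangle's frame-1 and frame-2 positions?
3.3

The green triangle moved from (4.5, 8.2) to (7.1, 6.2), a distance of √(2.6² + 2.0²) ≈ 3.3.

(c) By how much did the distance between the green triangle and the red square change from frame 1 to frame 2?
+2.1

Distance in frame 1: 3.2. Distance in frame 2: 5.3.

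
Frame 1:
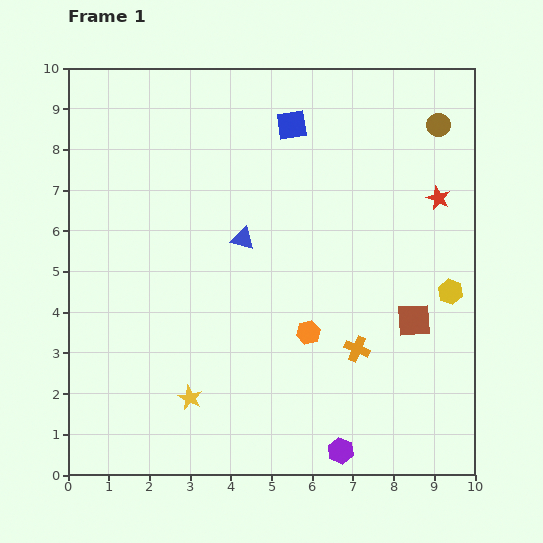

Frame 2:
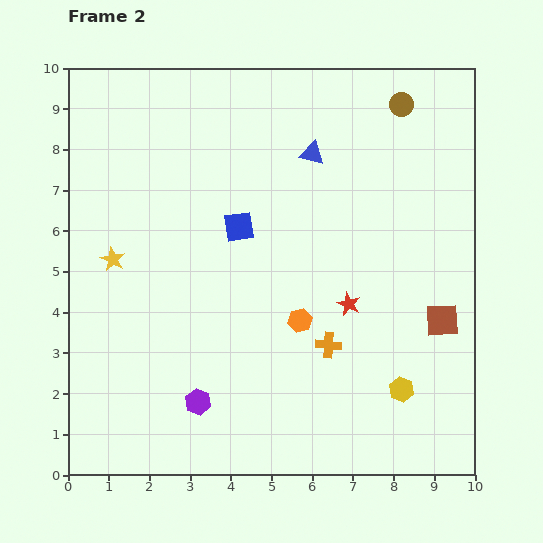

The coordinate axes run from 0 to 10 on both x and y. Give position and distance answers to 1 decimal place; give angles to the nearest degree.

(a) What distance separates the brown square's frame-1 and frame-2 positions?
0.7

The brown square moved from (8.5, 3.8) to (9.2, 3.8), a distance of √(0.7² + 0.0²) ≈ 0.7.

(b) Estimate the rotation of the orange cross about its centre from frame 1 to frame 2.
17° counter-clockwise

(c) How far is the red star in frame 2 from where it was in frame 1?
3.4

The red star moved from (9.1, 6.8) to (6.9, 4.2), a distance of √(2.2² + 2.6²) ≈ 3.4.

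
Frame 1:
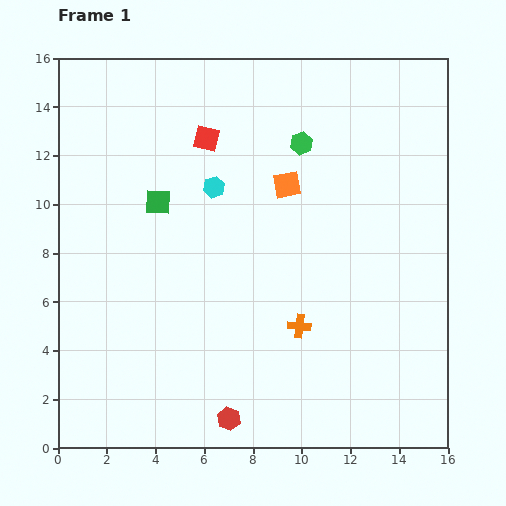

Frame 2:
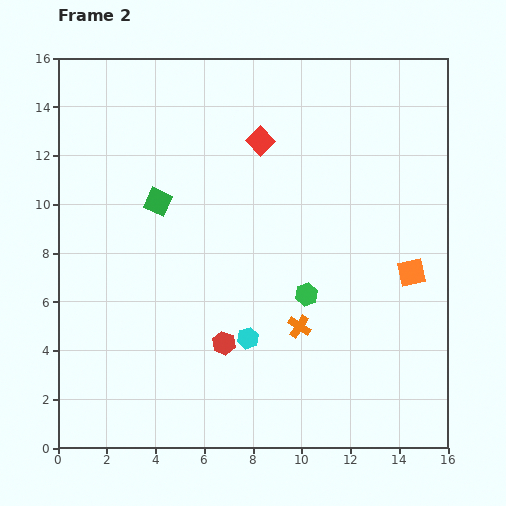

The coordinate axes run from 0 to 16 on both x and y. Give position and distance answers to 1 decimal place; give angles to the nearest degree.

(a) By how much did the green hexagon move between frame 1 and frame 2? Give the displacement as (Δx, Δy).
(0.2, -6.2)

The green hexagon was at (10.0, 12.5) in frame 1 and (10.2, 6.3) in frame 2.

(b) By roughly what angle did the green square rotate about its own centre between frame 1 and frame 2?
23° clockwise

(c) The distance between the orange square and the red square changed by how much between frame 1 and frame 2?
+4.4

Distance in frame 1: 3.8. Distance in frame 2: 8.2.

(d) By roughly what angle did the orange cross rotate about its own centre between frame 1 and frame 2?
27° clockwise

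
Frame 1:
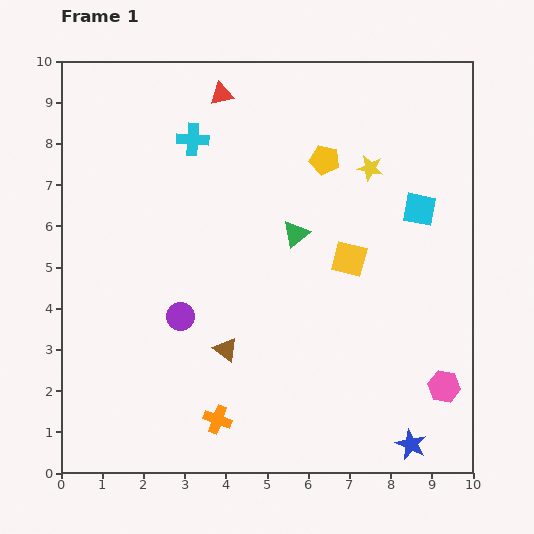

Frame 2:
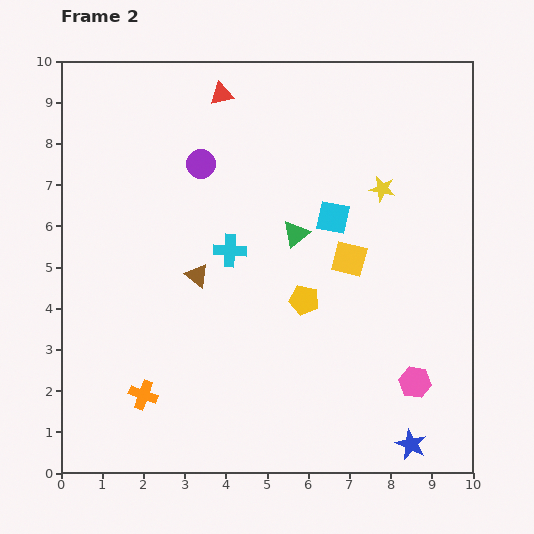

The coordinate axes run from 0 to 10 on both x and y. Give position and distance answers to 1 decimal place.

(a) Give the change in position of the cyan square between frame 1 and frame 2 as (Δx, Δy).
(-2.1, -0.2)

The cyan square was at (8.7, 6.4) in frame 1 and (6.6, 6.2) in frame 2.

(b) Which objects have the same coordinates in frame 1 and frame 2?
the blue star, the green triangle, the red triangle, the yellow square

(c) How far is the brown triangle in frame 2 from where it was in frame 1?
1.9

The brown triangle moved from (4.0, 3.0) to (3.3, 4.8), a distance of √(0.7² + 1.8²) ≈ 1.9.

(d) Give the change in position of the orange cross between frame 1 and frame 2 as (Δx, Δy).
(-1.8, 0.6)

The orange cross was at (3.8, 1.3) in frame 1 and (2.0, 1.9) in frame 2.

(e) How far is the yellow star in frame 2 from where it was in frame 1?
0.6

The yellow star moved from (7.5, 7.4) to (7.8, 6.9), a distance of √(0.3² + 0.5²) ≈ 0.6.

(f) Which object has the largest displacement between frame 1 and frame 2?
the purple circle

(moved 3.7; next 3.4)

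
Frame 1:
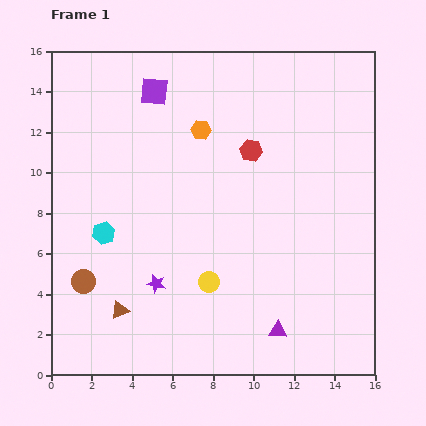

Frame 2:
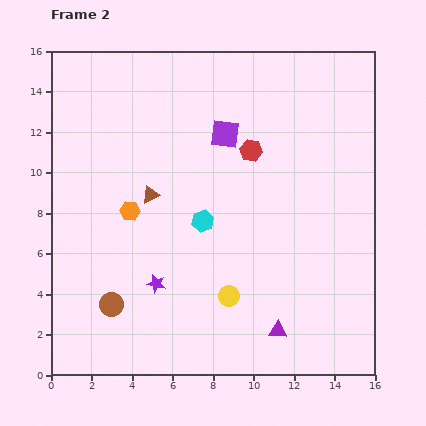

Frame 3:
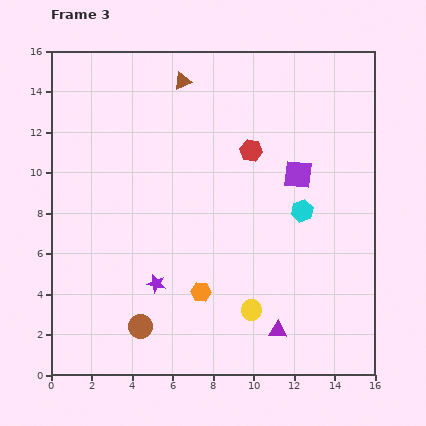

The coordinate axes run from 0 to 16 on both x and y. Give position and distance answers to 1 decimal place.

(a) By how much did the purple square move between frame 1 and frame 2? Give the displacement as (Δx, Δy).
(3.5, -2.1)

The purple square was at (5.1, 14.0) in frame 1 and (8.6, 11.9) in frame 2.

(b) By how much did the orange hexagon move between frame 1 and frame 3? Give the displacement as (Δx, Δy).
(0.0, -8.0)

The orange hexagon was at (7.4, 12.1) in frame 1 and (7.4, 4.1) in frame 3.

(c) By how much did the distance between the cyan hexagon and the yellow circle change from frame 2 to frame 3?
+1.6

Distance in frame 2: 3.9. Distance in frame 3: 5.5.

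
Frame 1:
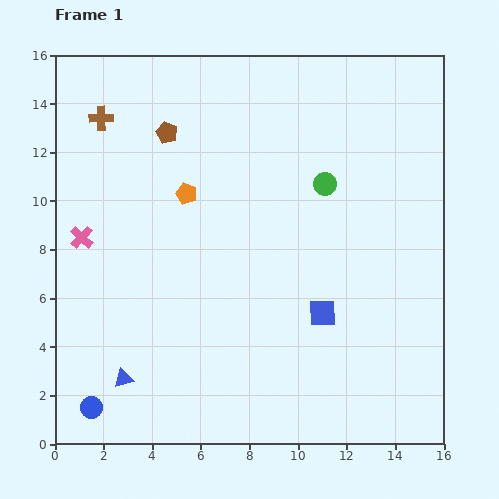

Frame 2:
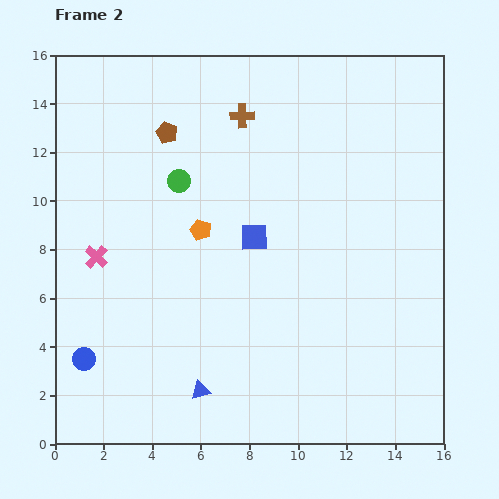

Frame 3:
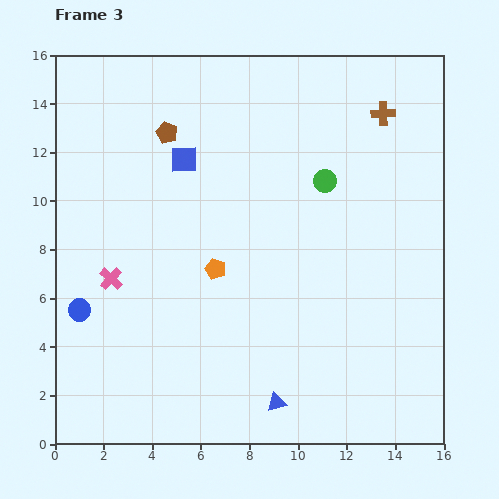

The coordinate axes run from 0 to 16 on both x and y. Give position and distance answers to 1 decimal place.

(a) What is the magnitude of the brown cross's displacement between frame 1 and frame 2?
5.8

The brown cross moved from (1.9, 13.4) to (7.7, 13.5), a distance of √(5.8² + 0.1²) ≈ 5.8.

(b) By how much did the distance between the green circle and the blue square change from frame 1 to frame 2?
-1.4

Distance in frame 1: 5.3. Distance in frame 2: 3.9.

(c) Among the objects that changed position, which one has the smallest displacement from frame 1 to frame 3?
the green circle

(moved 0.1)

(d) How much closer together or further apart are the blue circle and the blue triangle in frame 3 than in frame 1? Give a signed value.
+7.1

Distance in frame 1: 1.8. Distance in frame 3: 8.9.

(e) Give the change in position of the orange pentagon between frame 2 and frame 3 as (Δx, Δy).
(0.6, -1.6)

The orange pentagon was at (6.0, 8.8) in frame 2 and (6.6, 7.2) in frame 3.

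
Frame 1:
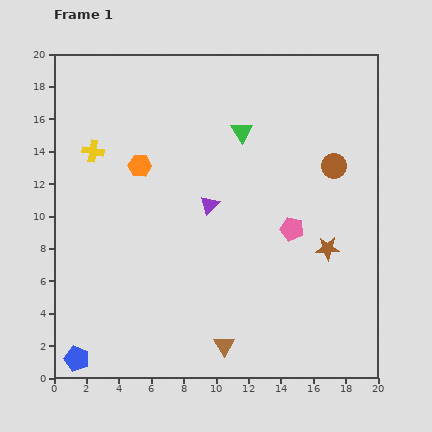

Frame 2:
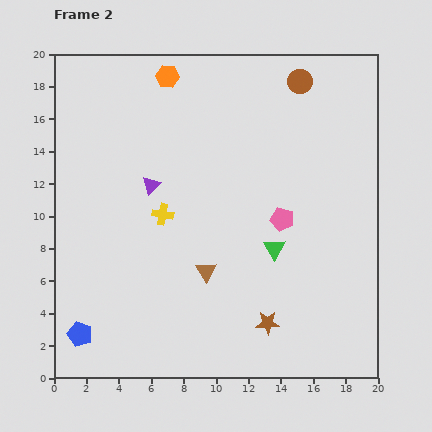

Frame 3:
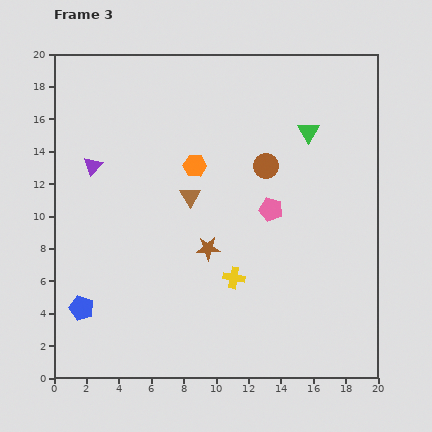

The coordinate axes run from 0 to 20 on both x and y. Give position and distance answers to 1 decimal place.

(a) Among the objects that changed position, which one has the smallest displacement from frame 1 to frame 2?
the pink pentagon

(moved 0.8)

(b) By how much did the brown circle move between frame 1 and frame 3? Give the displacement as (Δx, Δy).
(-4.2, 0.0)

The brown circle was at (17.3, 13.1) in frame 1 and (13.1, 13.1) in frame 3.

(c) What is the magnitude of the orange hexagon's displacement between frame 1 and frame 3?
3.4

The orange hexagon moved from (5.3, 13.1) to (8.7, 13.1), a distance of √(3.4² + 0.0²) ≈ 3.4.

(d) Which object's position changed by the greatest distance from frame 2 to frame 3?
the green triangle

(moved 7.5; next 5.9)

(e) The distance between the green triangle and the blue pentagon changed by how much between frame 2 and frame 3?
+4.6

Distance in frame 2: 13.1. Distance in frame 3: 17.7.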